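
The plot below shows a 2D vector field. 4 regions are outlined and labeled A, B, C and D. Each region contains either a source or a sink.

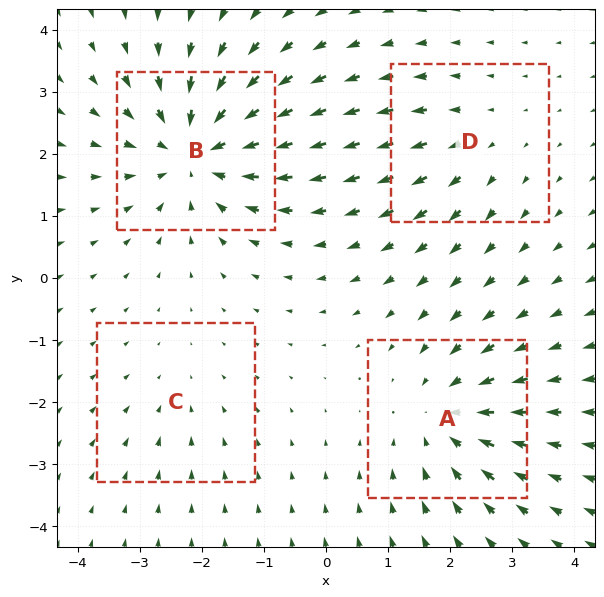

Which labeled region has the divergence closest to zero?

C

Divergence at each region's feature centre — A: about -4, B: about -6, C: about -2, D: about +3. Region C is closest to zero.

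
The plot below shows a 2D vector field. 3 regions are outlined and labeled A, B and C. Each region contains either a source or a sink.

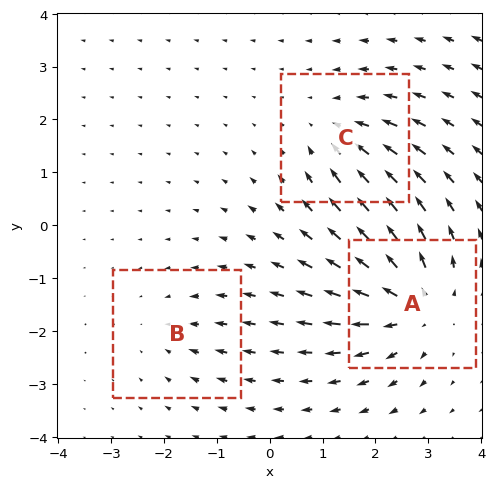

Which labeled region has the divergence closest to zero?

B

Divergence at each region's feature centre — A: about +5, B: about -2, C: about -3. Region B is closest to zero.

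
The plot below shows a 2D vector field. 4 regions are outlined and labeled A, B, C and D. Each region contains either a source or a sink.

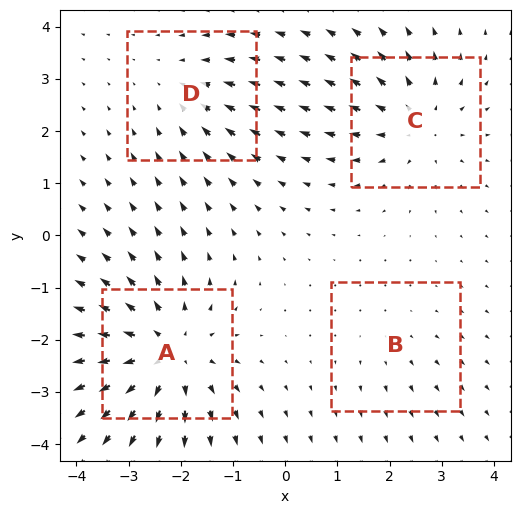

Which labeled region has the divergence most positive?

A

Divergence at each region's feature centre — A: about +6, B: about +2, C: about +4, D: about -3. Region A is most positive.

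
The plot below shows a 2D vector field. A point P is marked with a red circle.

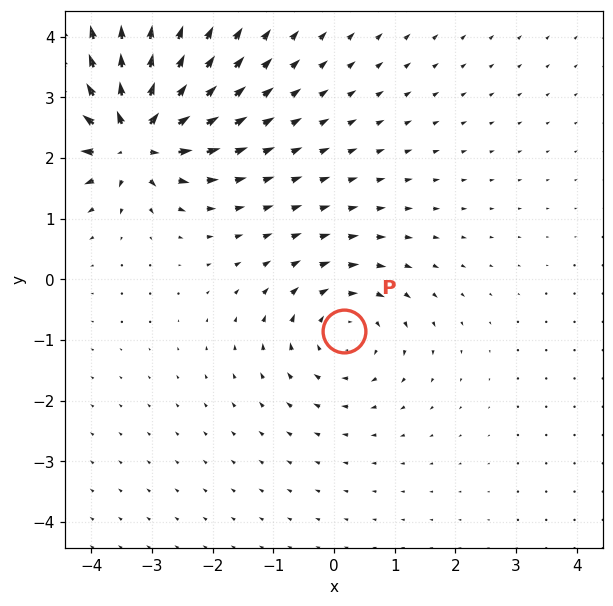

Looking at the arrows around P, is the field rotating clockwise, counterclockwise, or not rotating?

clockwise

Near P at (0.2, -0.8) the arrows circulate clockwise. The curl (z-component) there is about -3; negative curl means clockwise rotation.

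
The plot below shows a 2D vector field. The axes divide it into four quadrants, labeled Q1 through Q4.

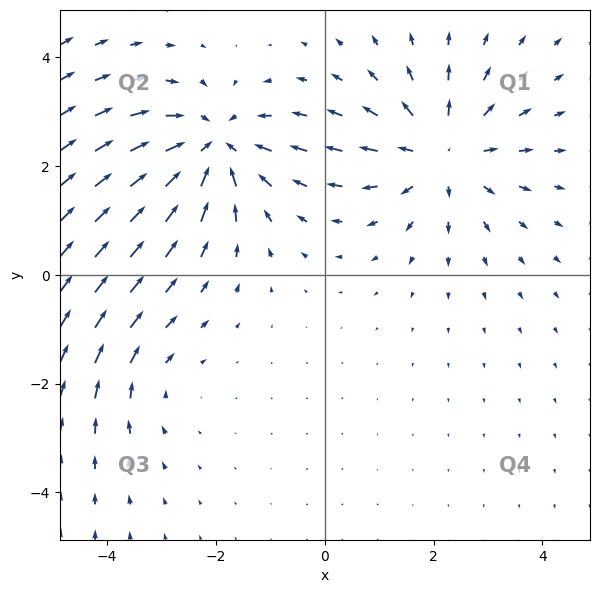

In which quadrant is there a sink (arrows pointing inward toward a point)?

The sink sits at approximately (-2.0, 2.4), which lies in quadrant Q2. The divergence there is about -5, negative as expected for a sink.

Q2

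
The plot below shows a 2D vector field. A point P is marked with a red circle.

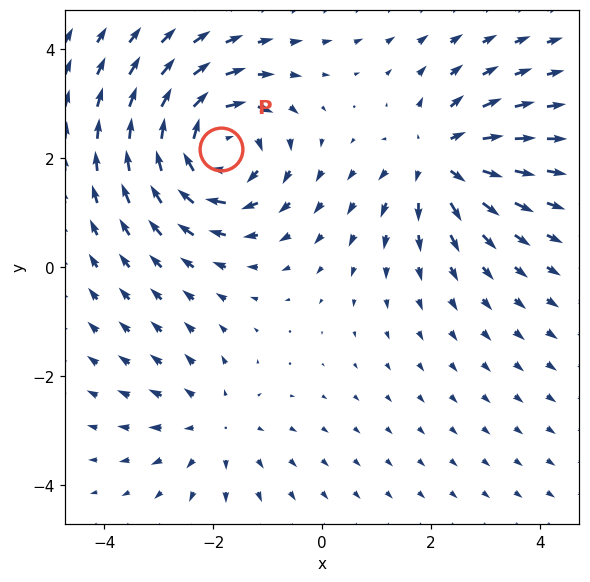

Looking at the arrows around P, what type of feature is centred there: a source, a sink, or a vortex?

At P (-1.9, 2.2) the arrows circulate clockwise. Divergence ≈0, curl about -5 — near-zero divergence with nonzero curl is a vortex.

vortex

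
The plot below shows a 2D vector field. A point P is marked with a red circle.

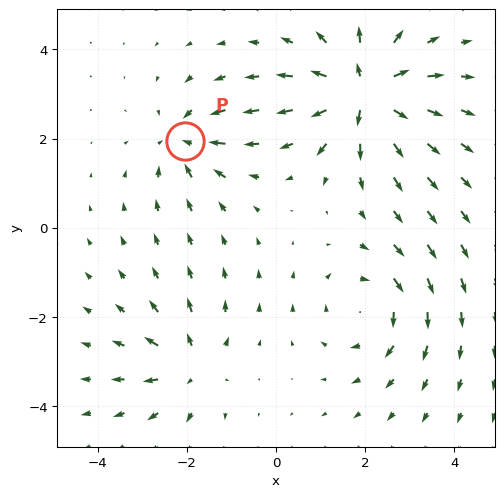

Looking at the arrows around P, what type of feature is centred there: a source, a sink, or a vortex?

At P (-2.0, 1.9) the arrows converge inward. Divergence about -4, curl ≈0 — negative divergence with near-zero curl is a sink.

sink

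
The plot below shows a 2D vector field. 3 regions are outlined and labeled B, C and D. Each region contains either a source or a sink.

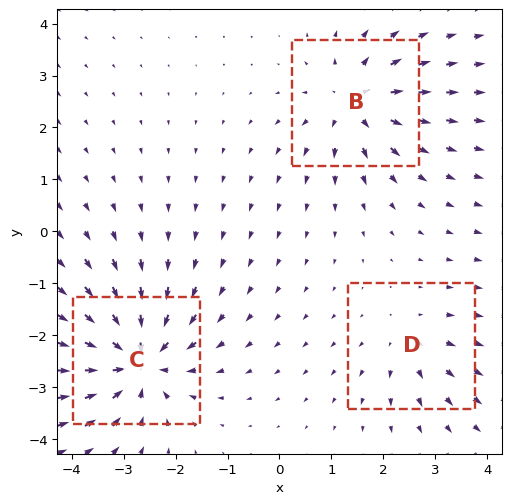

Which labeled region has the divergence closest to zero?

D

Divergence at each region's feature centre — B: about +4, C: about -6, D: about +3. Region D is closest to zero.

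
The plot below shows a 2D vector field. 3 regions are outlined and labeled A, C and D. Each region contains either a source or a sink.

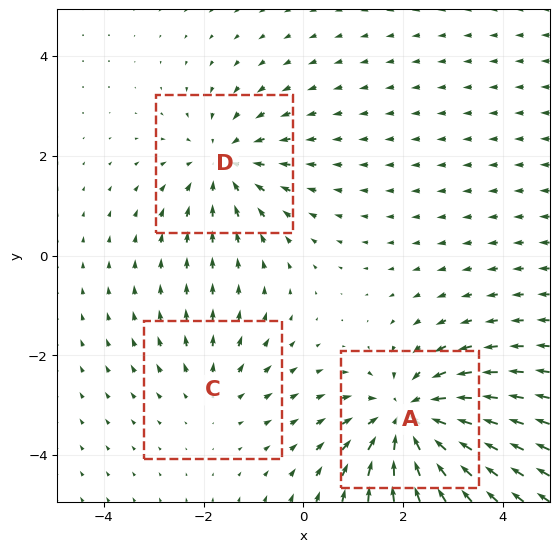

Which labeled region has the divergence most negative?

Divergence at each region's feature centre — A: about -5, C: about +2, D: about -3. Region A is most negative.

A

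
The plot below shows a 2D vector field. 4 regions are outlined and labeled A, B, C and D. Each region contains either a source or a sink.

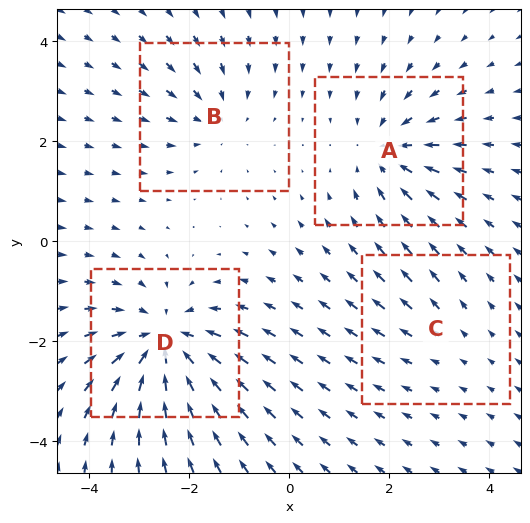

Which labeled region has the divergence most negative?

D

Divergence at each region's feature centre — A: about -4, B: about -3, C: about +2, D: about -6. Region D is most negative.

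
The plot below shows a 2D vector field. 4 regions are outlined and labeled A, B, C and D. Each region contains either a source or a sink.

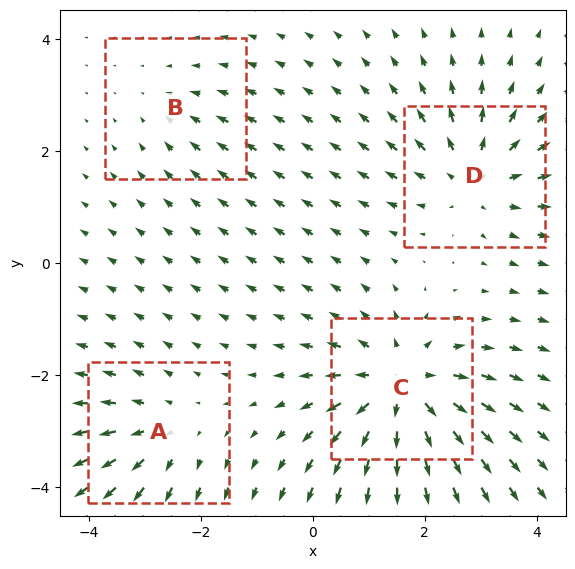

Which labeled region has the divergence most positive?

C

Divergence at each region's feature centre — A: about +3, B: about -2, C: about +6, D: about +5. Region C is most positive.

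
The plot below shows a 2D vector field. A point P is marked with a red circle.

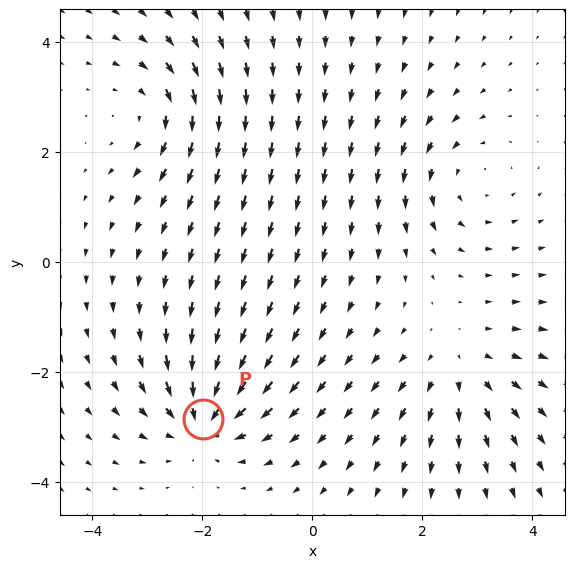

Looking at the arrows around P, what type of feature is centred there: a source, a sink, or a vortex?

sink

At P (-2.0, -2.9) the arrows converge inward. Divergence about -6, curl ≈0 — negative divergence with near-zero curl is a sink.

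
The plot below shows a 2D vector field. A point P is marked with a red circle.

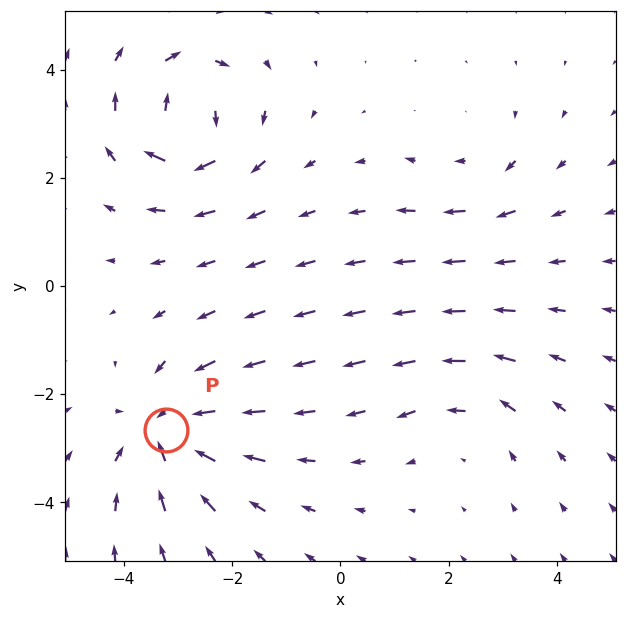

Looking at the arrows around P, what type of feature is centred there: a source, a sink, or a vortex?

At P (-3.2, -2.7) the arrows converge inward. Divergence about -5, curl ≈0 — negative divergence with near-zero curl is a sink.

sink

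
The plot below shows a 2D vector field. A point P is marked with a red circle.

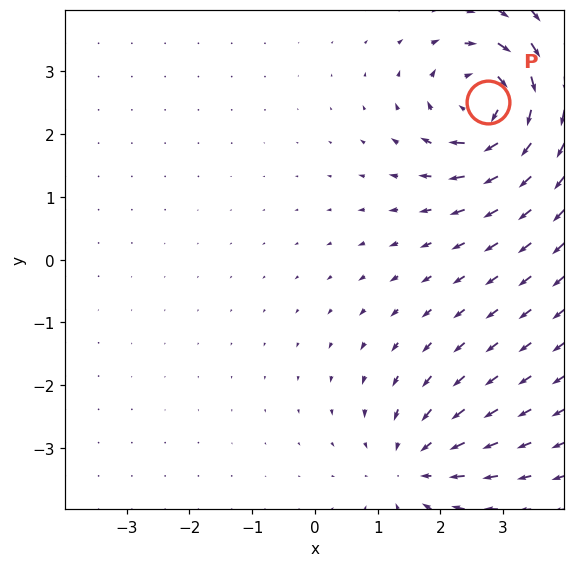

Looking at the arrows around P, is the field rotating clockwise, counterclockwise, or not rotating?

clockwise

Near P at (2.8, 2.5) the arrows circulate clockwise. The curl (z-component) there is about -5; negative curl means clockwise rotation.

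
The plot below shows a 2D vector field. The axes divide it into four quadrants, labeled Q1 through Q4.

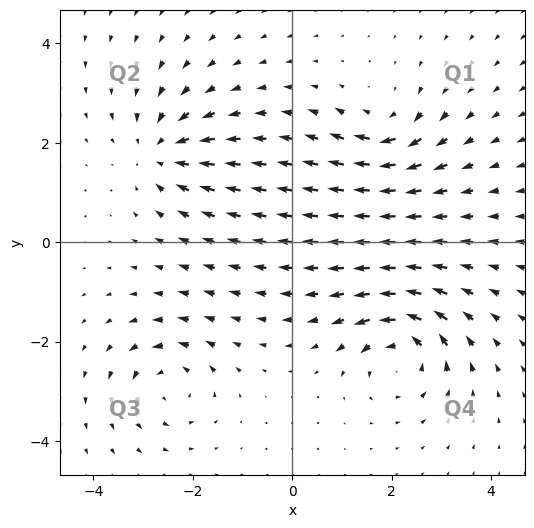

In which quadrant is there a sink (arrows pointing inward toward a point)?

The sink sits at approximately (-2.6, 1.8), which lies in quadrant Q2. The divergence there is about -5, negative as expected for a sink.

Q2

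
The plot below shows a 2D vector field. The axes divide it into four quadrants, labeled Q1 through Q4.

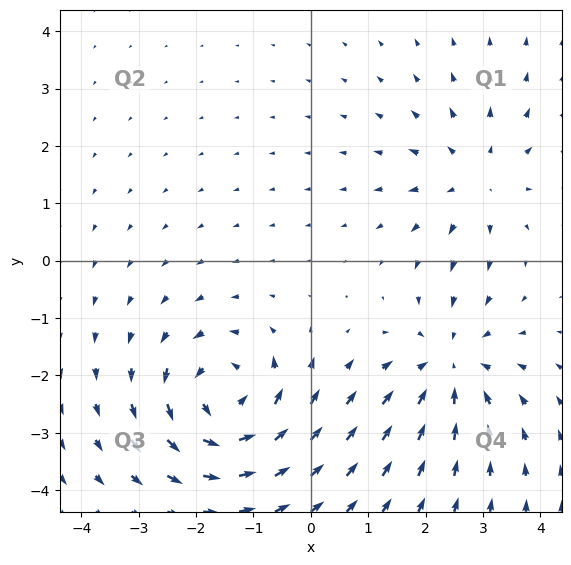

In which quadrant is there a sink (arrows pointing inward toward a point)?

The sink sits at approximately (2.4, -1.8), which lies in quadrant Q4. The divergence there is about -4, negative as expected for a sink.

Q4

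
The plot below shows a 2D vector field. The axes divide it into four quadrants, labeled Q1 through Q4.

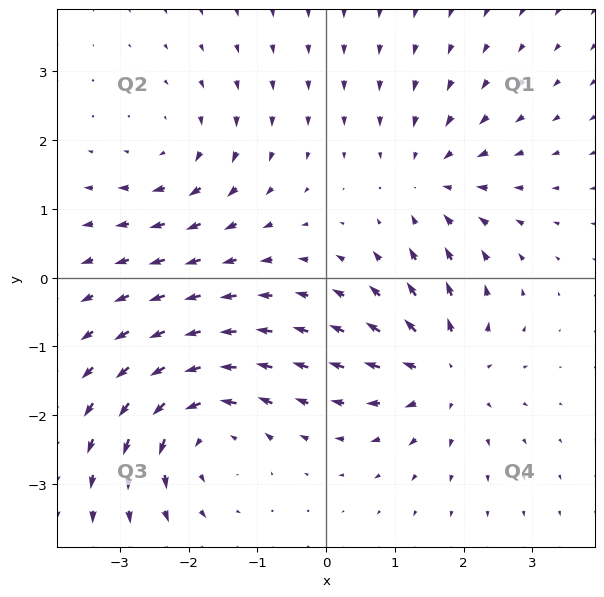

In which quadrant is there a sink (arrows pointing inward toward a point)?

The sink sits at approximately (1.5, 1.4), which lies in quadrant Q1. The divergence there is about -4, negative as expected for a sink.

Q1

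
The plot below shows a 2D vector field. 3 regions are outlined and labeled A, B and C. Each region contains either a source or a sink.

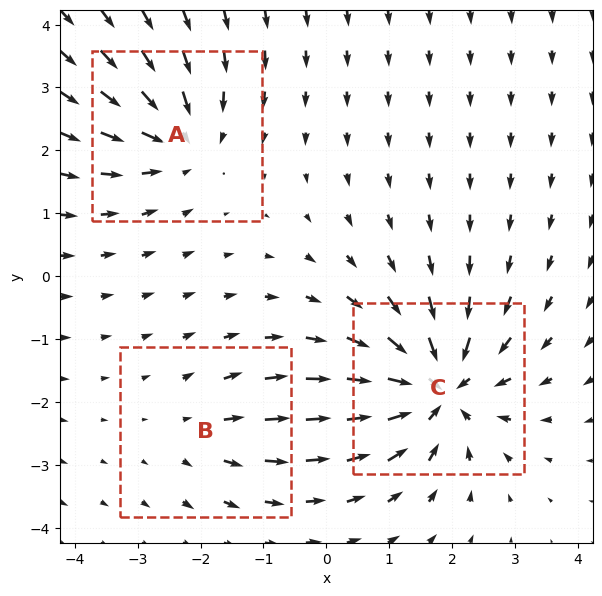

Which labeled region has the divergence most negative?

C

Divergence at each region's feature centre — A: about -4, B: about +2, C: about -6. Region C is most negative.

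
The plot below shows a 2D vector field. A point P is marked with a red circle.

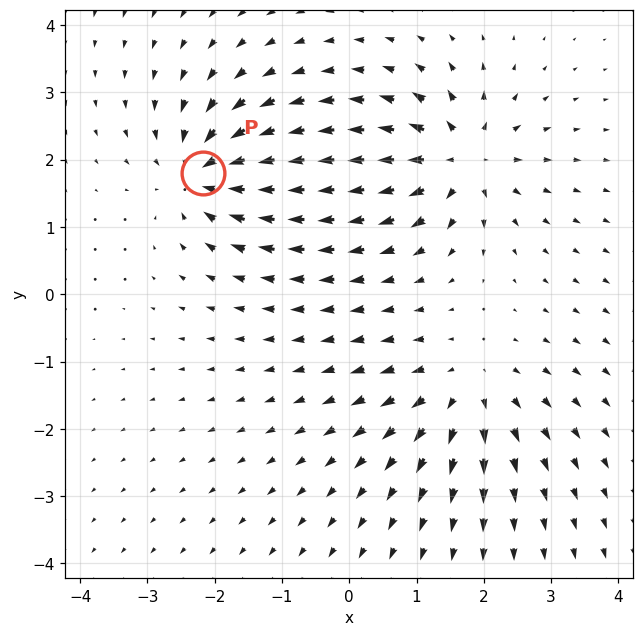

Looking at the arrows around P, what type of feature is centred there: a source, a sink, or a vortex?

At P (-2.2, 1.8) the arrows converge inward. Divergence about -5, curl ≈0 — negative divergence with near-zero curl is a sink.

sink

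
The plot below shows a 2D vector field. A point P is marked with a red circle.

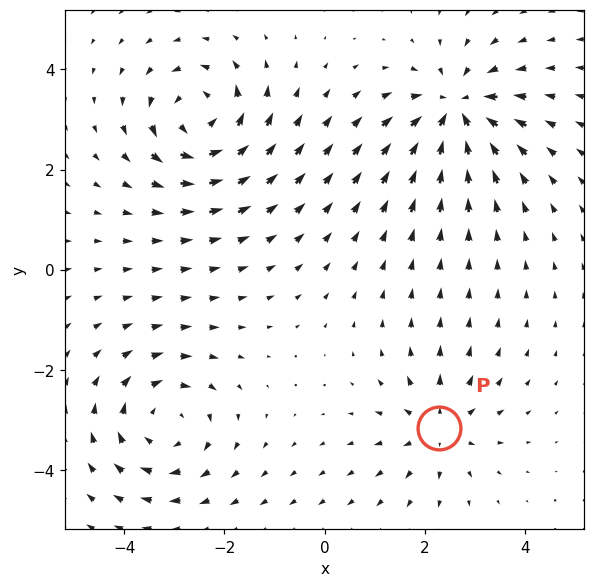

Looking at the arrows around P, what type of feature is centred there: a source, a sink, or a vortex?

At P (2.3, -3.2) the arrows spread outward. Divergence about +4, curl ≈0 — positive divergence with near-zero curl is a source.

source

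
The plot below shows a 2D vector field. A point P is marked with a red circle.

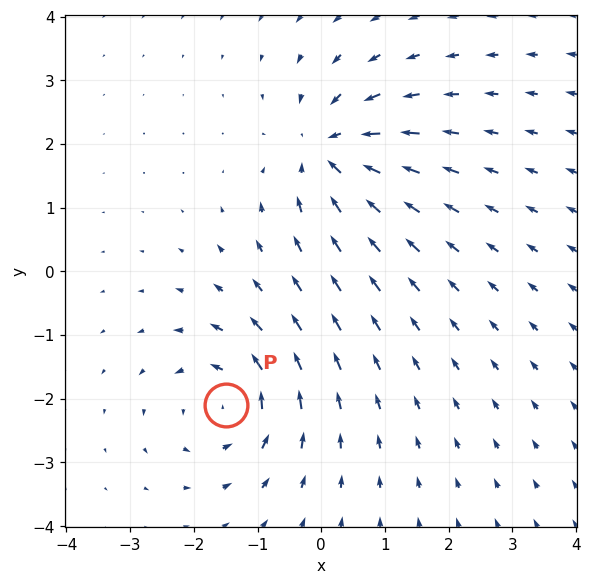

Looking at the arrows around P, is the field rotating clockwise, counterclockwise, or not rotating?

Near P at (-1.5, -2.1) the arrows circulate counterclockwise. The curl (z-component) there is about +5; positive curl means counterclockwise rotation.

counterclockwise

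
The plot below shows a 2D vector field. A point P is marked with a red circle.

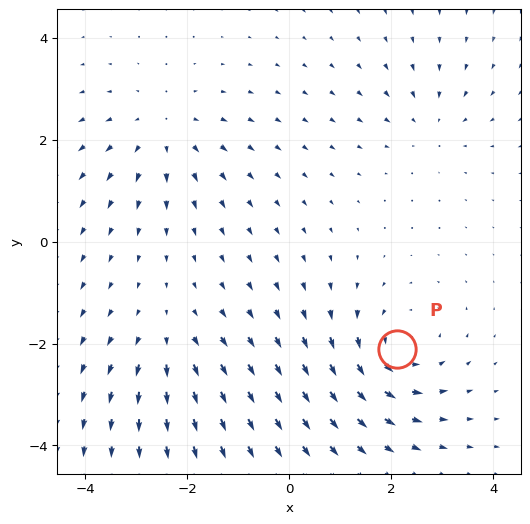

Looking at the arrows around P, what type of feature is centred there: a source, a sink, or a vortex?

At P (2.1, -2.1) the arrows circulate counterclockwise. Divergence ≈0, curl about +5 — near-zero divergence with nonzero curl is a vortex.

vortex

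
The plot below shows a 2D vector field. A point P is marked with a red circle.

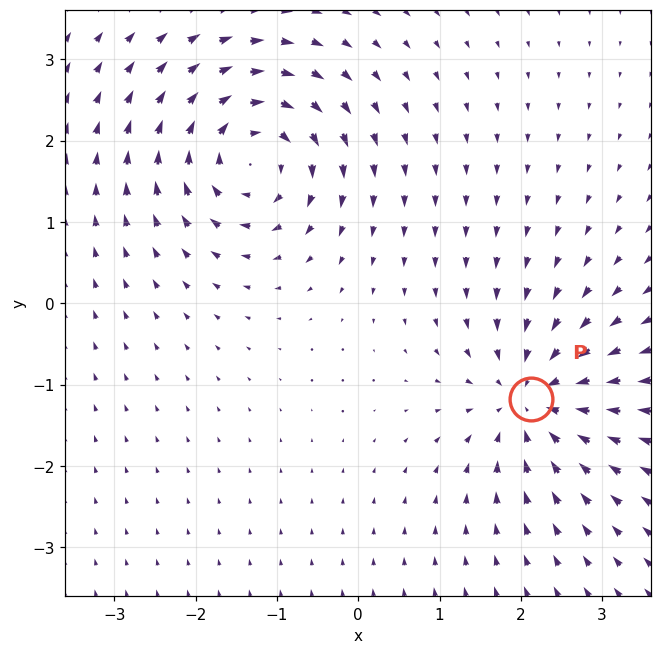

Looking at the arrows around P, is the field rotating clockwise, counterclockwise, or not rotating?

Near P at (2.1, -1.2) the arrows show no circulation. The curl there is ≈0.

not rotating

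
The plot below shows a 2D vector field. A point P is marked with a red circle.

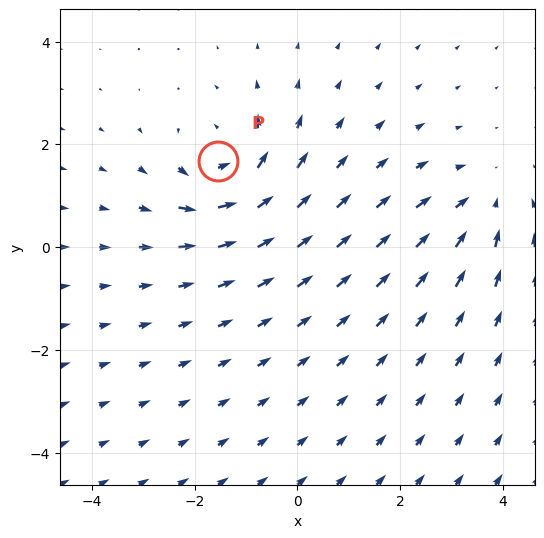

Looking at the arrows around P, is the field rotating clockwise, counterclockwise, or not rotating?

Near P at (-1.5, 1.7) the arrows circulate counterclockwise. The curl (z-component) there is about +4; positive curl means counterclockwise rotation.

counterclockwise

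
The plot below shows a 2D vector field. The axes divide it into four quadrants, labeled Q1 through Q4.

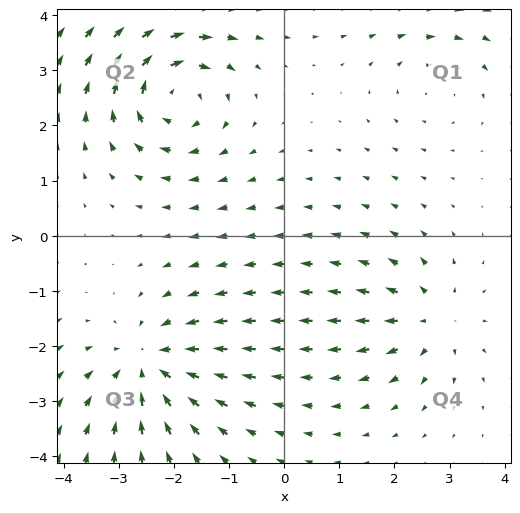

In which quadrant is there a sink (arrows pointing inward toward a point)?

Q3

The sink sits at approximately (-2.4, -2.3), which lies in quadrant Q3. The divergence there is about -5, negative as expected for a sink.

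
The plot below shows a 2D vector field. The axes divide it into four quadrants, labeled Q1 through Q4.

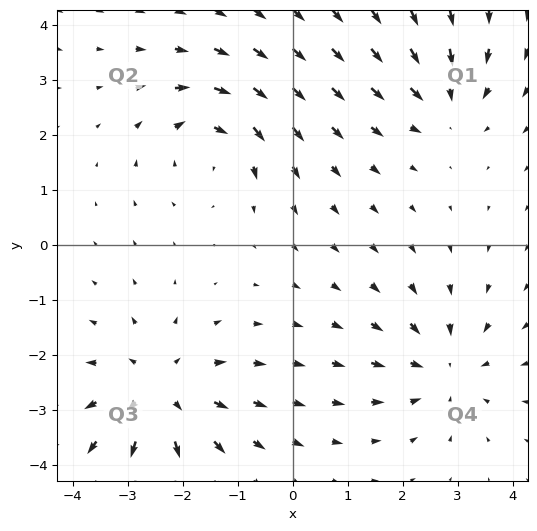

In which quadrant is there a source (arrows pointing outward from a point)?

Q3

The source sits at approximately (-2.4, -2.7), which lies in quadrant Q3. The divergence there is about +4, positive as expected for a source.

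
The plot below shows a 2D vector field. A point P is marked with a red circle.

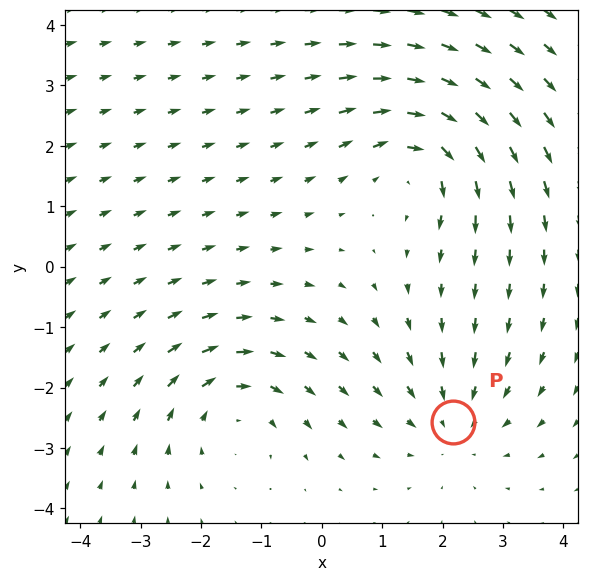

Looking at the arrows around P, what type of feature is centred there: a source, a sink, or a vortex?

At P (2.2, -2.6) the arrows converge inward. Divergence about -3, curl ≈0 — negative divergence with near-zero curl is a sink.

sink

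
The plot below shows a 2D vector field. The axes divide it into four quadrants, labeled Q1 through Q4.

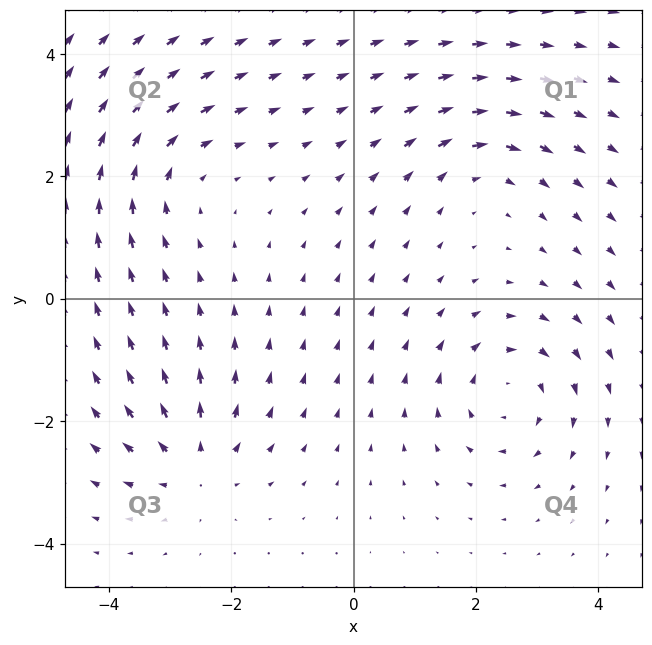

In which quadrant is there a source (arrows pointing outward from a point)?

Q3

The source sits at approximately (-2.6, -2.7), which lies in quadrant Q3. The divergence there is about +4, positive as expected for a source.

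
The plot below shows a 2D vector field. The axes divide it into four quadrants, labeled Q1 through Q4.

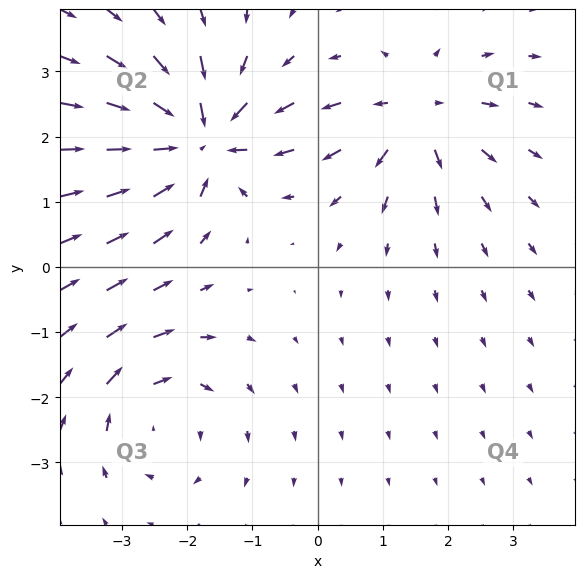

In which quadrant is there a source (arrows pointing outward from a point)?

The source sits at approximately (1.5, 2.3), which lies in quadrant Q1. The divergence there is about +4, positive as expected for a source.

Q1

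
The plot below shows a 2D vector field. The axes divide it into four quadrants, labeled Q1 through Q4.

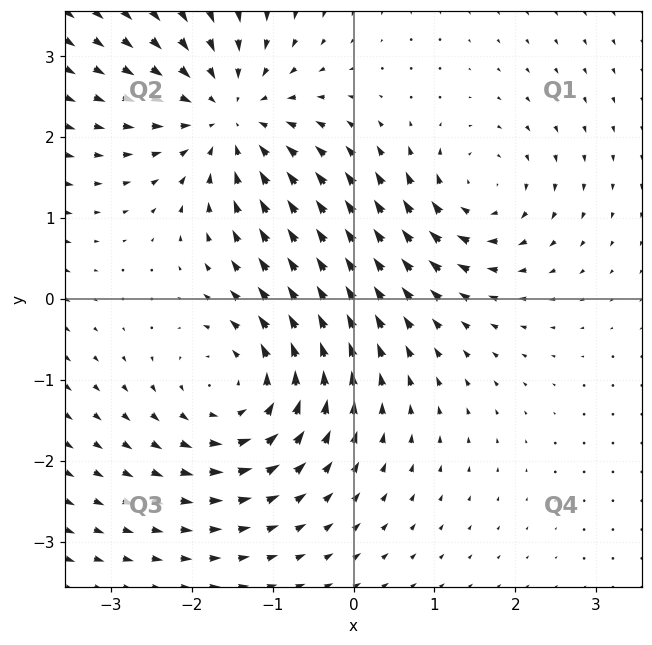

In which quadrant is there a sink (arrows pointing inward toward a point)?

Q2

The sink sits at approximately (-1.5, 2.3), which lies in quadrant Q2. The divergence there is about -4, negative as expected for a sink.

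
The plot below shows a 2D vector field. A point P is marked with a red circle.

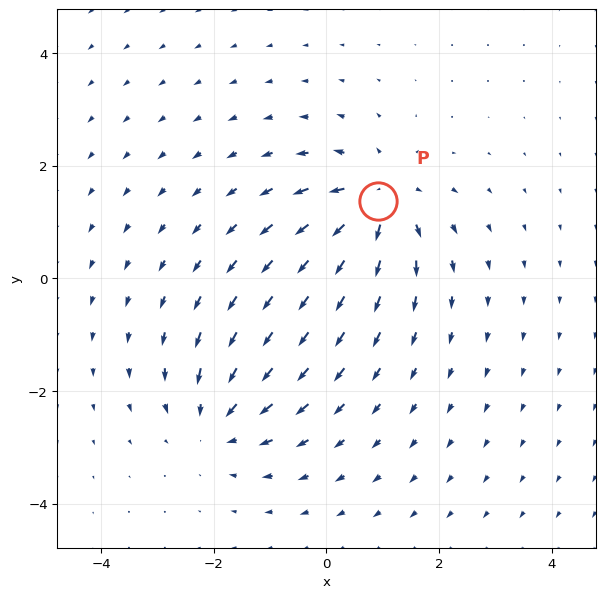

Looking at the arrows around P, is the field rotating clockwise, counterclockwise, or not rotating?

not rotating

Near P at (0.9, 1.4) the arrows show no circulation. The curl there is ≈0.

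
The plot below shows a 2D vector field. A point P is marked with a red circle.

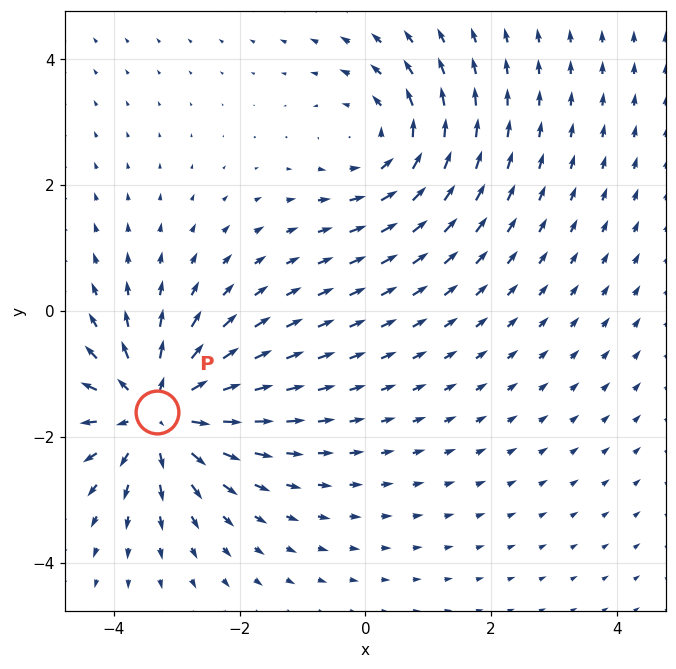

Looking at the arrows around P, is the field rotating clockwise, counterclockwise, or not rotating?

not rotating

Near P at (-3.3, -1.6) the arrows show no circulation. The curl there is ≈0.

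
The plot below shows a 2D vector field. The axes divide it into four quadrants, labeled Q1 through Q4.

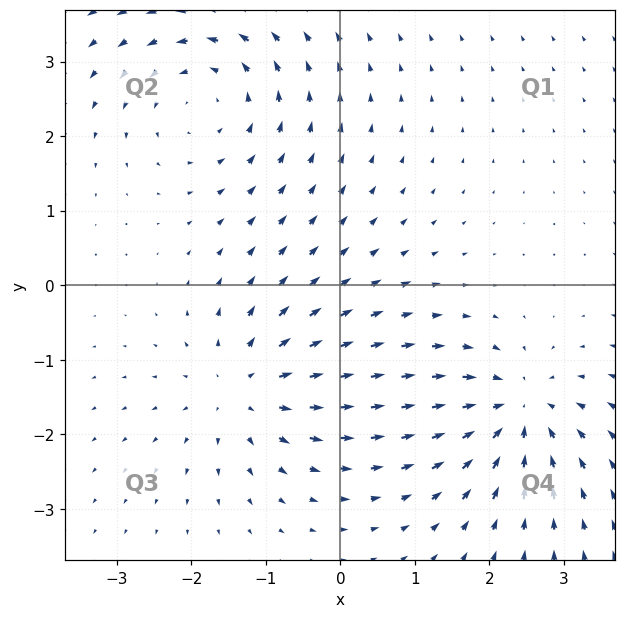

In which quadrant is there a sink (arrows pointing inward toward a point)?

The sink sits at approximately (2.4, -1.7), which lies in quadrant Q4. The divergence there is about -6, negative as expected for a sink.

Q4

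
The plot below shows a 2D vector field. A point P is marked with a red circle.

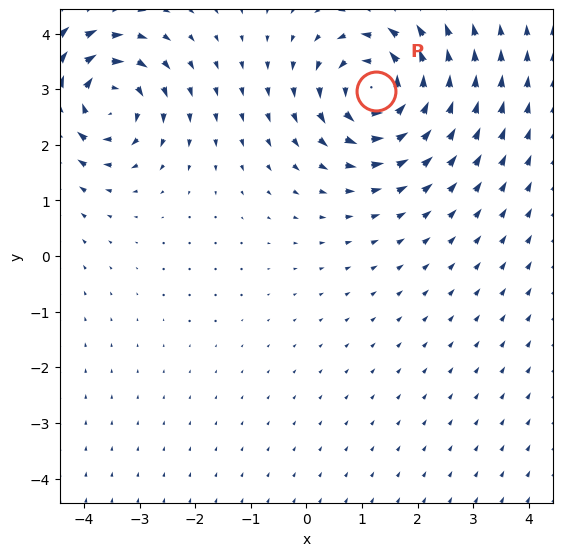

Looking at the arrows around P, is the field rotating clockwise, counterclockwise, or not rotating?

counterclockwise

Near P at (1.3, 3.0) the arrows circulate counterclockwise. The curl (z-component) there is about +4; positive curl means counterclockwise rotation.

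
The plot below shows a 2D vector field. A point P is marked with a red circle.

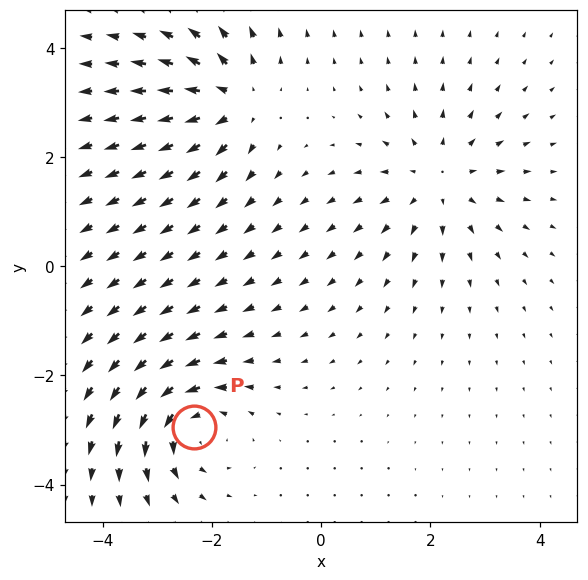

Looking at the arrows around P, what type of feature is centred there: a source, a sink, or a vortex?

At P (-2.3, -2.9) the arrows circulate counterclockwise. Divergence ≈0, curl about +6 — near-zero divergence with nonzero curl is a vortex.

vortex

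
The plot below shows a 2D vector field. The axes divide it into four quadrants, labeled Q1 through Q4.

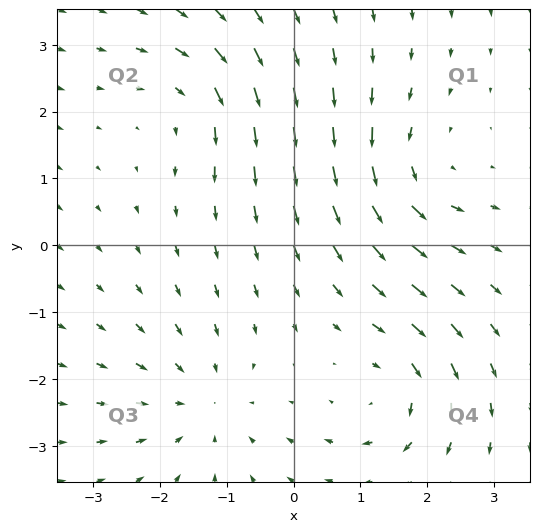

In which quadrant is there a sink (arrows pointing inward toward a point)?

The sink sits at approximately (-1.4, -2.4), which lies in quadrant Q3. The divergence there is about -3, negative as expected for a sink.

Q3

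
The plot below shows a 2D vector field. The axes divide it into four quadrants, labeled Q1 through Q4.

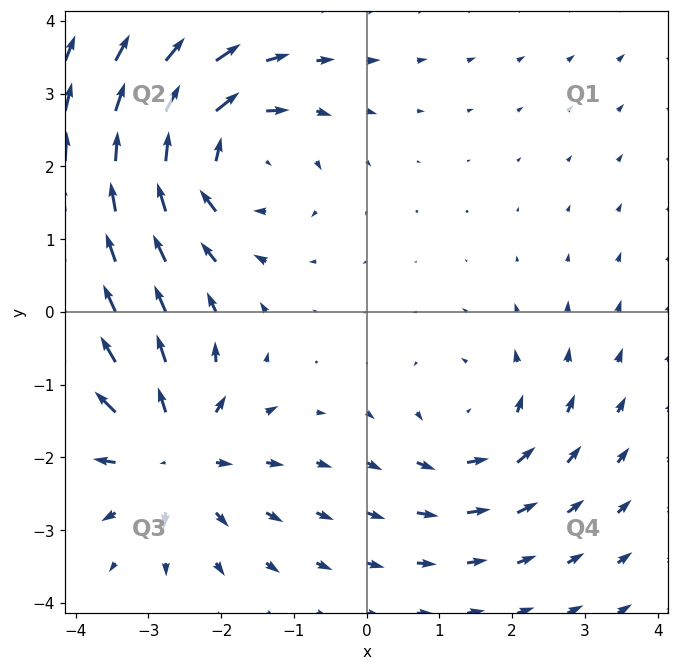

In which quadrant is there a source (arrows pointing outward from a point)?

Q3

The source sits at approximately (-2.7, -1.9), which lies in quadrant Q3. The divergence there is about +5, positive as expected for a source.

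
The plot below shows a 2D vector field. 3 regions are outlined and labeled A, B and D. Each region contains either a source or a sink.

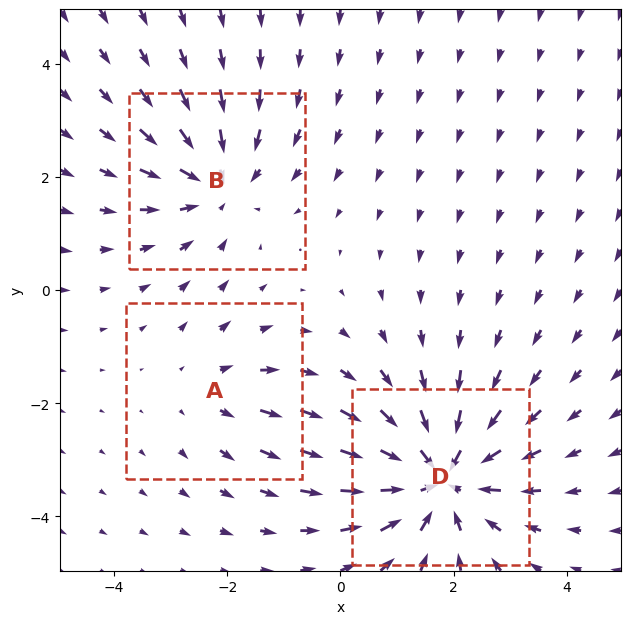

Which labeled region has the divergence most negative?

D

Divergence at each region's feature centre — A: about +2, B: about -3, D: about -4. Region D is most negative.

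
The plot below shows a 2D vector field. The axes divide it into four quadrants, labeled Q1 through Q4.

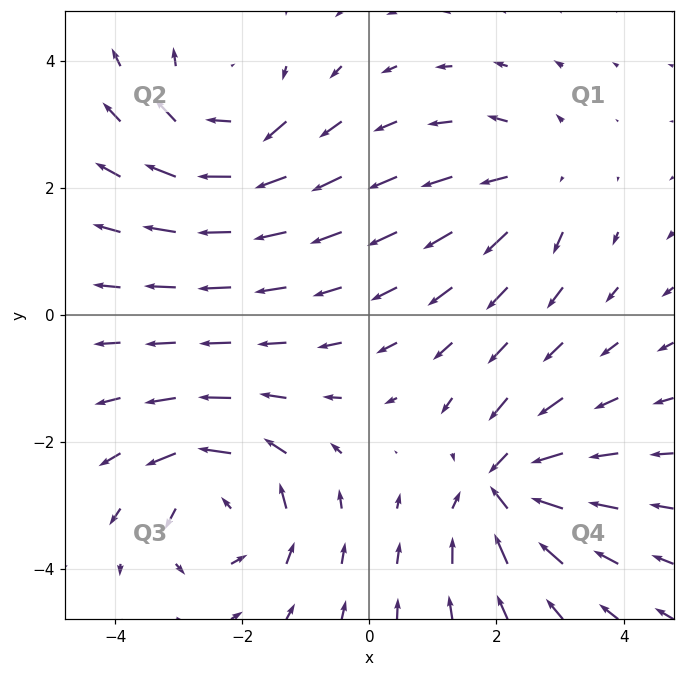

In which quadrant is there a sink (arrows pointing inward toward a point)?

The sink sits at approximately (2.1, -2.7), which lies in quadrant Q4. The divergence there is about -6, negative as expected for a sink.

Q4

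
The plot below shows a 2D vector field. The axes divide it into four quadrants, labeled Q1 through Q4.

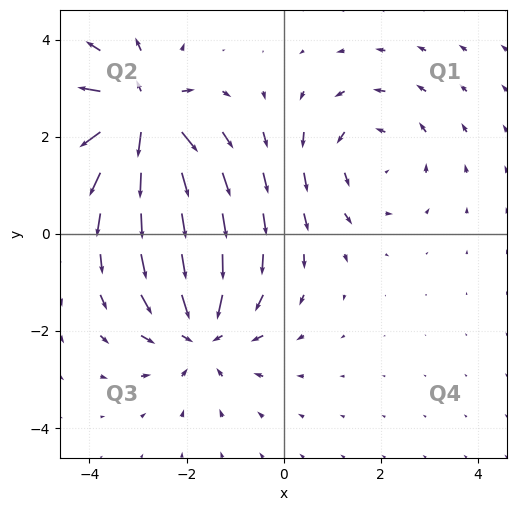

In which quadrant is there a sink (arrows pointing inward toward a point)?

Q3

The sink sits at approximately (-1.7, -2.0), which lies in quadrant Q3. The divergence there is about -4, negative as expected for a sink.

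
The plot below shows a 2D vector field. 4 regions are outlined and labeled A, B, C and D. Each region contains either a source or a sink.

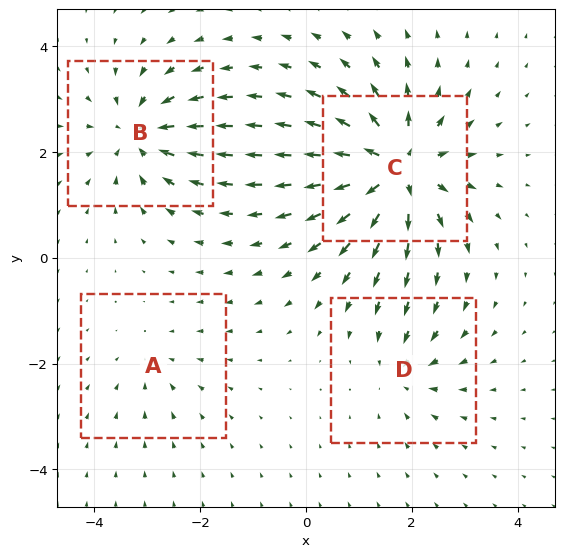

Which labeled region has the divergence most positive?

C

Divergence at each region's feature centre — A: about -2, B: about -6, C: about +9, D: about -4. Region C is most positive.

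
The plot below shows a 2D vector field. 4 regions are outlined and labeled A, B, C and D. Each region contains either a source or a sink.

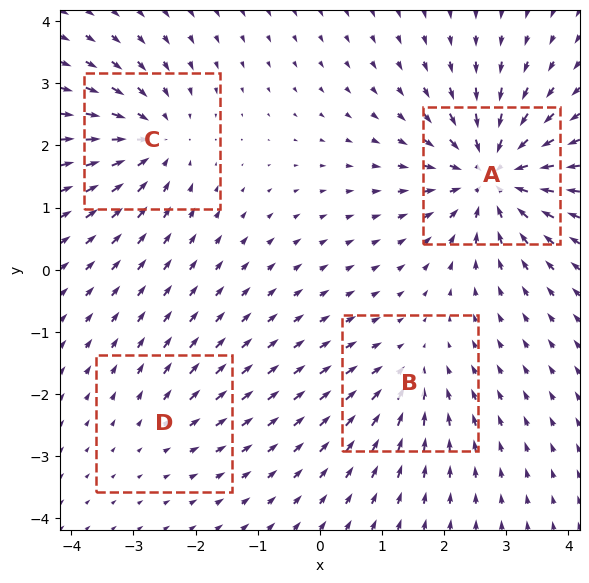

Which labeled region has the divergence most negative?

Divergence at each region's feature centre — A: about -8, B: about -4, C: about -6, D: about +2. Region A is most negative.

A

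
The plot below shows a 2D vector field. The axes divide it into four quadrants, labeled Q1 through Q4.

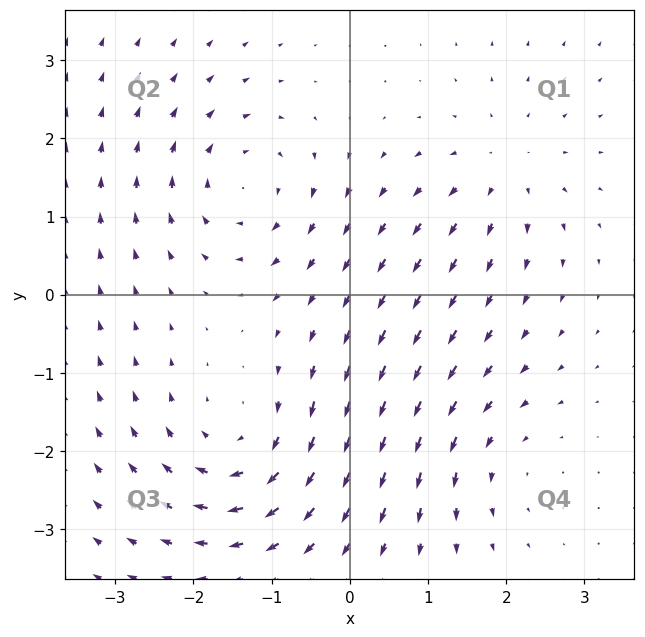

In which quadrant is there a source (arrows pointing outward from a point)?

The source sits at approximately (2.0, 1.6), which lies in quadrant Q1. The divergence there is about +3, positive as expected for a source.

Q1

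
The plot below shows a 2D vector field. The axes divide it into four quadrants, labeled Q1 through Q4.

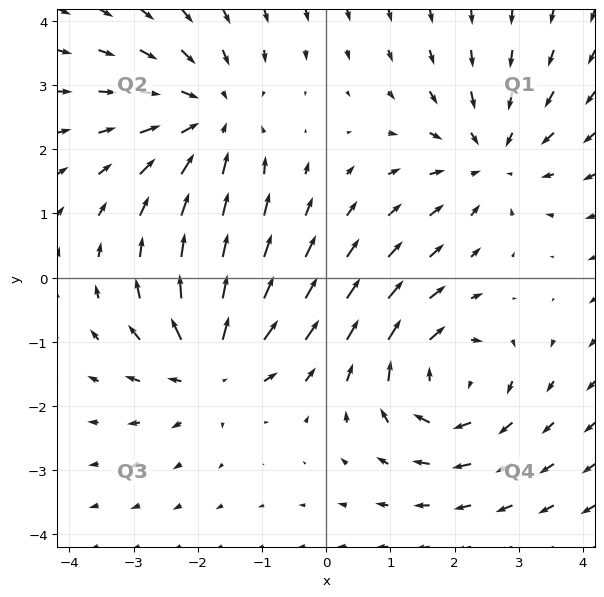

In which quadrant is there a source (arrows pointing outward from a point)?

Q3

The source sits at approximately (-1.8, -1.4), which lies in quadrant Q3. The divergence there is about +5, positive as expected for a source.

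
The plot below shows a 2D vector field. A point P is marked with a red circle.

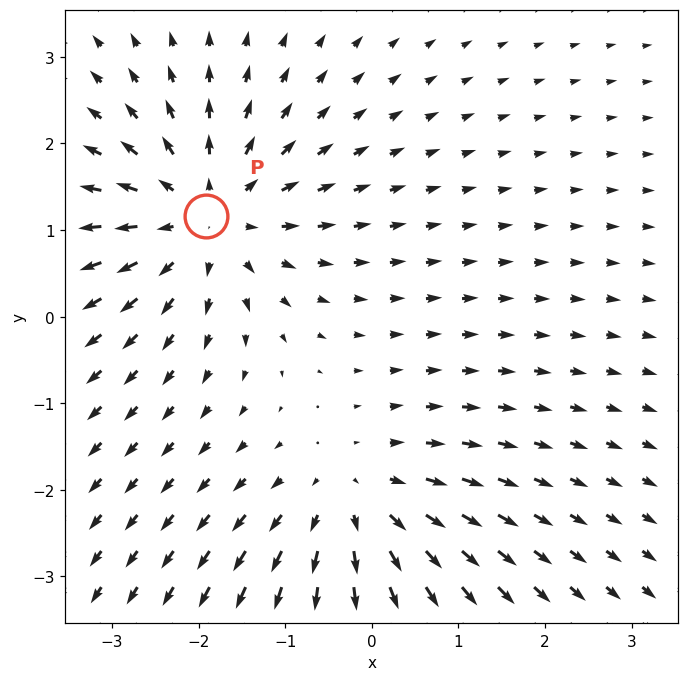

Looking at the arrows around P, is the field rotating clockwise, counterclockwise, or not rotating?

not rotating

Near P at (-1.9, 1.2) the arrows show no circulation. The curl there is ≈0.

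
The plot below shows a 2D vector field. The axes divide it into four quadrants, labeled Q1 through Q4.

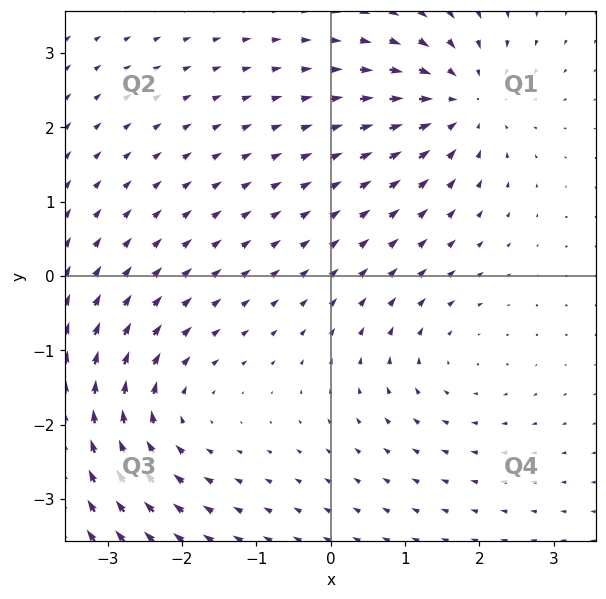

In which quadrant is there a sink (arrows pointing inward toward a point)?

The sink sits at approximately (1.8, 2.3), which lies in quadrant Q1. The divergence there is about -5, negative as expected for a sink.

Q1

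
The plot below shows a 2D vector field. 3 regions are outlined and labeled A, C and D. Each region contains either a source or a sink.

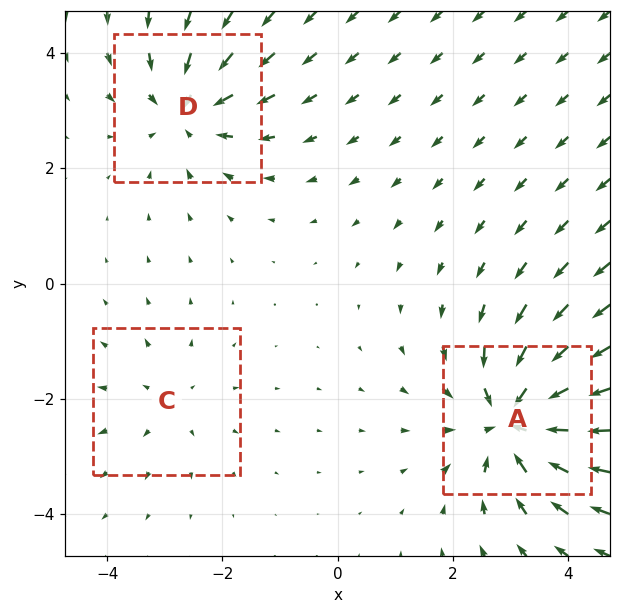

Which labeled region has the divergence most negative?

Divergence at each region's feature centre — A: about -5, C: about +2, D: about -4. Region A is most negative.

A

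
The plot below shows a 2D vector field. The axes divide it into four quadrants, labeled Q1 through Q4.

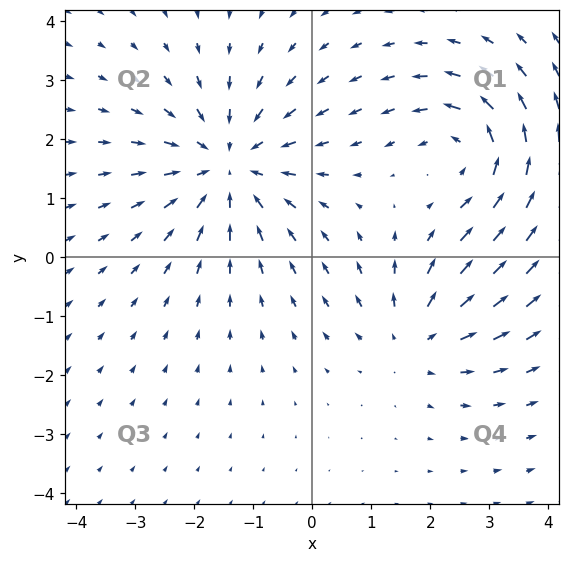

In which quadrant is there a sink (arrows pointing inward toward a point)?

Q2

The sink sits at approximately (-1.4, 1.6), which lies in quadrant Q2. The divergence there is about -4, negative as expected for a sink.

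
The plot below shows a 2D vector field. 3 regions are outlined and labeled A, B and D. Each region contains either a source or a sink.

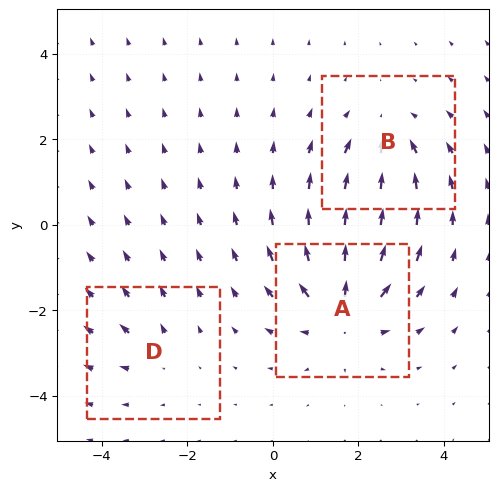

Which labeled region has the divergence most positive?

Divergence at each region's feature centre — A: about +4, B: about -3, D: about +2. Region A is most positive.

A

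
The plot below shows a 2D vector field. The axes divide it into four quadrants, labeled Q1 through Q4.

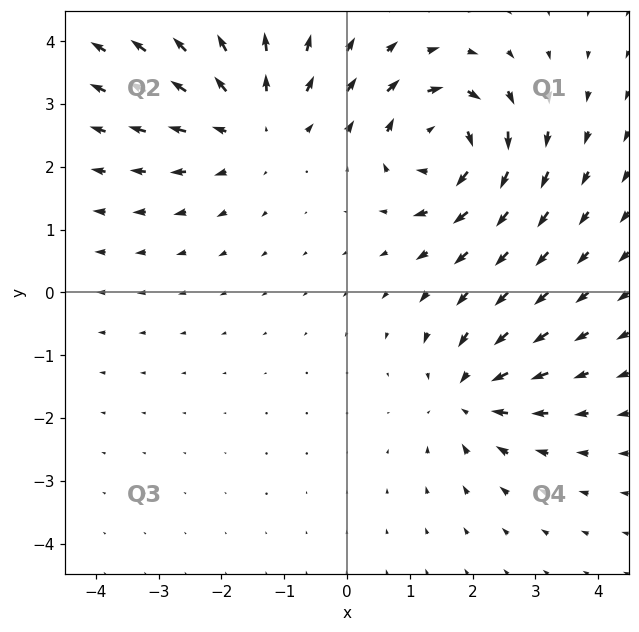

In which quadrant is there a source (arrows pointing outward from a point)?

The source sits at approximately (-1.5, 2.7), which lies in quadrant Q2. The divergence there is about +3, positive as expected for a source.

Q2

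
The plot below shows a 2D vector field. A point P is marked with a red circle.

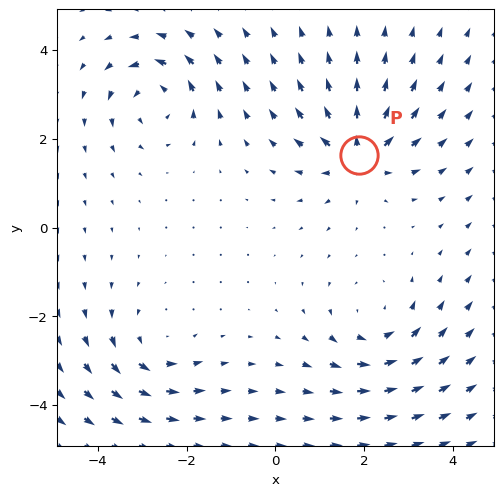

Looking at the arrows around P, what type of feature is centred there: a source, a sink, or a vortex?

source

At P (1.9, 1.6) the arrows spread outward. Divergence about +6, curl ≈0 — positive divergence with near-zero curl is a source.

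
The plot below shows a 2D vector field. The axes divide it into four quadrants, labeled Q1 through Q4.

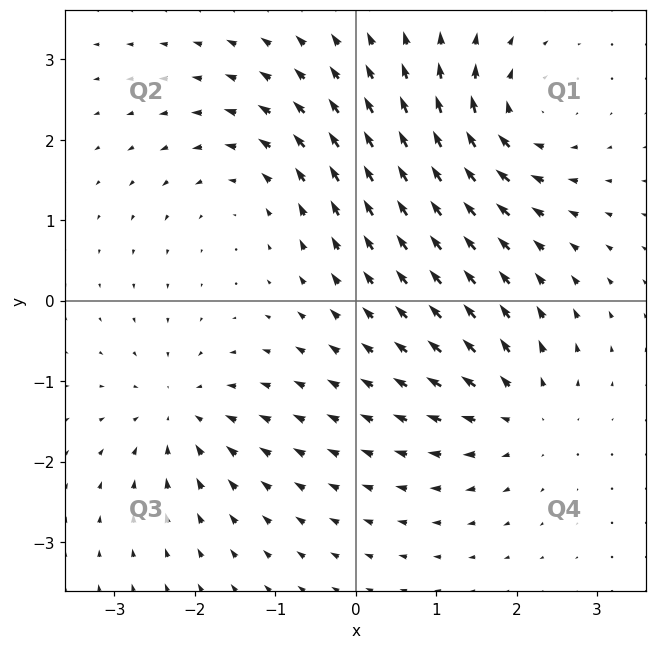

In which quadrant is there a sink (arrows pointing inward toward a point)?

The sink sits at approximately (-2.2, -1.4), which lies in quadrant Q3. The divergence there is about -5, negative as expected for a sink.

Q3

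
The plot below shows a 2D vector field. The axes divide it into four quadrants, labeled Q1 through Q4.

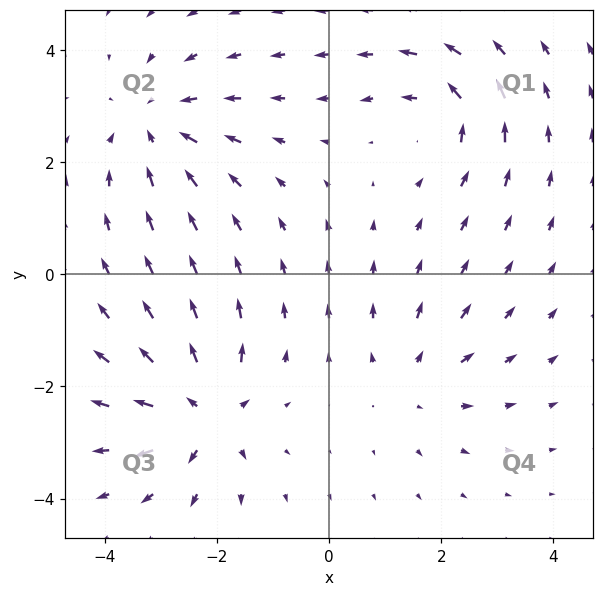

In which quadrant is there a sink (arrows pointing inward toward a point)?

The sink sits at approximately (-3.1, 2.7), which lies in quadrant Q2. The divergence there is about -4, negative as expected for a sink.

Q2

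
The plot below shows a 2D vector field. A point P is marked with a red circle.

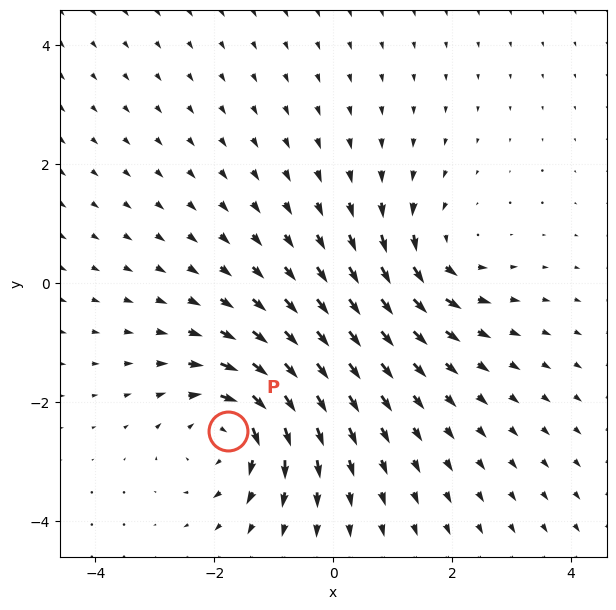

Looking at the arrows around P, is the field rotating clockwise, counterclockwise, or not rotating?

Near P at (-1.8, -2.5) the arrows circulate clockwise. The curl (z-component) there is about -6; negative curl means clockwise rotation.

clockwise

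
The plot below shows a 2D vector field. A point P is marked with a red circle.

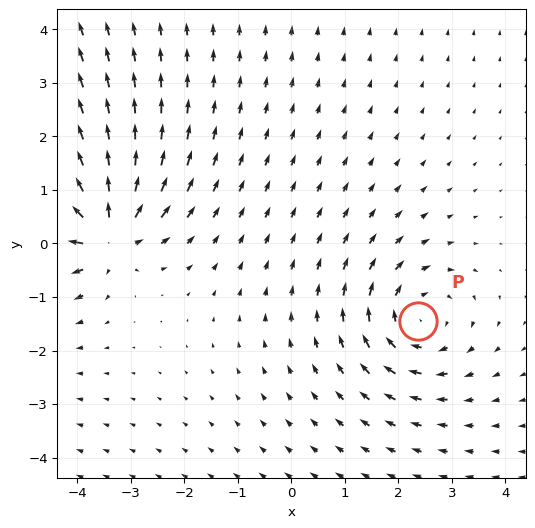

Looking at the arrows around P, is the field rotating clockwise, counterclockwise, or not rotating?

Near P at (2.4, -1.4) the arrows circulate clockwise. The curl (z-component) there is about -3; negative curl means clockwise rotation.

clockwise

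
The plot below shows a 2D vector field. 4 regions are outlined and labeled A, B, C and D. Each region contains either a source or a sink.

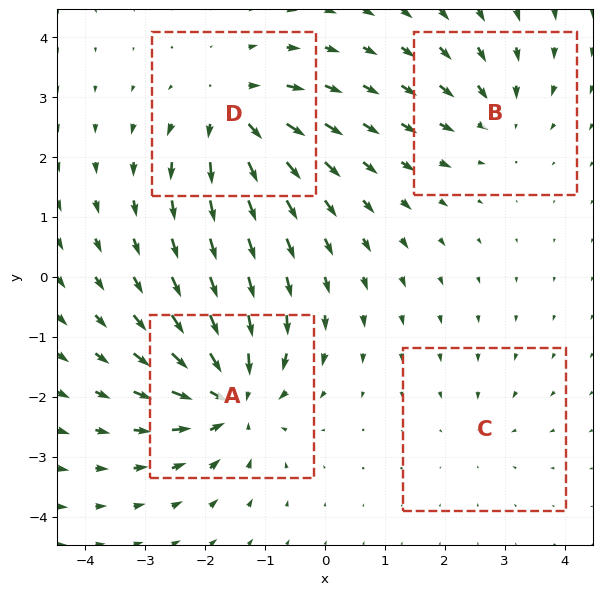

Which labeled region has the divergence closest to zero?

Divergence at each region's feature centre — A: about -8, B: about -4, C: about -2, D: about +6. Region C is closest to zero.

C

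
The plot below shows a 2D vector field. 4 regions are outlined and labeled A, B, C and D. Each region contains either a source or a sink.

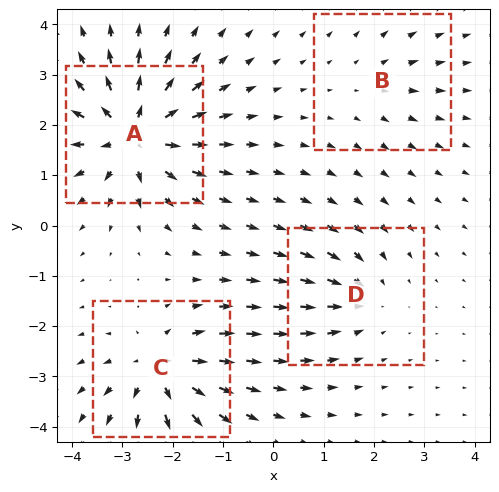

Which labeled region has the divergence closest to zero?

B

Divergence at each region's feature centre — A: about +9, B: about +3, C: about +7, D: about -4. Region B is closest to zero.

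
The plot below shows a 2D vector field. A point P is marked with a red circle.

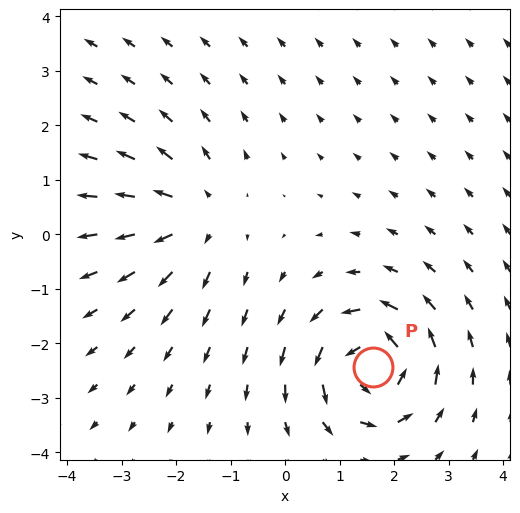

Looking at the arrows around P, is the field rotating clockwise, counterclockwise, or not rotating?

counterclockwise

Near P at (1.6, -2.4) the arrows circulate counterclockwise. The curl (z-component) there is about +5; positive curl means counterclockwise rotation.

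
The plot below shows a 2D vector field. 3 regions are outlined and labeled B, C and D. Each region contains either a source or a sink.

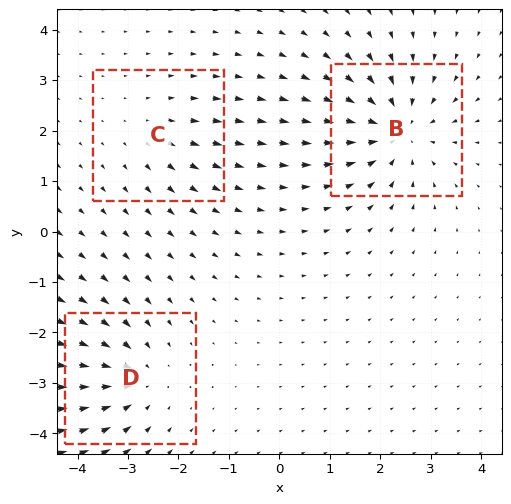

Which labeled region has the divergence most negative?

B

Divergence at each region's feature centre — B: about -5, C: about +2, D: about -3. Region B is most negative.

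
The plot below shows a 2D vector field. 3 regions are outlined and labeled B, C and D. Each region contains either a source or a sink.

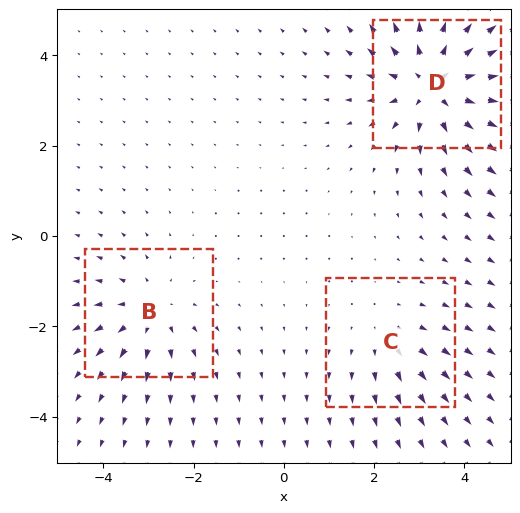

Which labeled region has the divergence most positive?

Divergence at each region's feature centre — B: about +3, C: about +2, D: about +5. Region D is most positive.

D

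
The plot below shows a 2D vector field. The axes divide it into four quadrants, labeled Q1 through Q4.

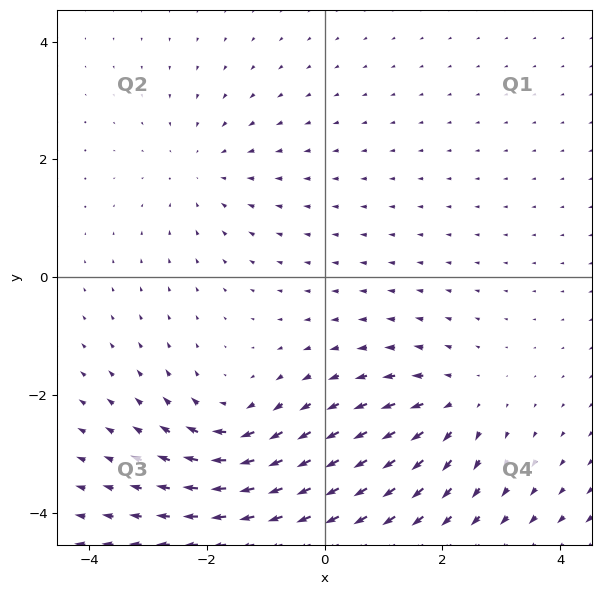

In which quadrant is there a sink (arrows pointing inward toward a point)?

The sink sits at approximately (-2.1, 1.8), which lies in quadrant Q2. The divergence there is about -2, negative as expected for a sink.

Q2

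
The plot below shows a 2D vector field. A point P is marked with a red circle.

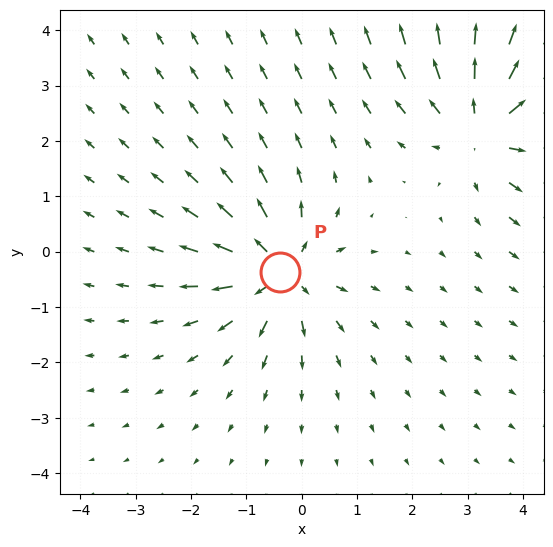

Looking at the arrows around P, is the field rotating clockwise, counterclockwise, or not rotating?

not rotating

Near P at (-0.4, -0.4) the arrows show no circulation. The curl there is ≈0.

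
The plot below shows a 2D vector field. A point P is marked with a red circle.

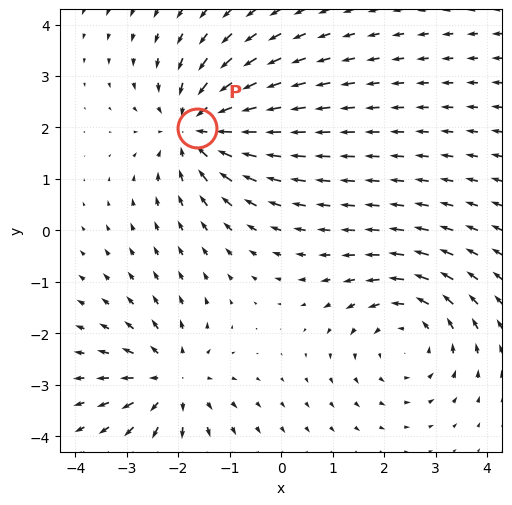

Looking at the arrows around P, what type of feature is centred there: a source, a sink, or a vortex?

sink

At P (-1.6, 2.0) the arrows converge inward. Divergence about -4, curl ≈0 — negative divergence with near-zero curl is a sink.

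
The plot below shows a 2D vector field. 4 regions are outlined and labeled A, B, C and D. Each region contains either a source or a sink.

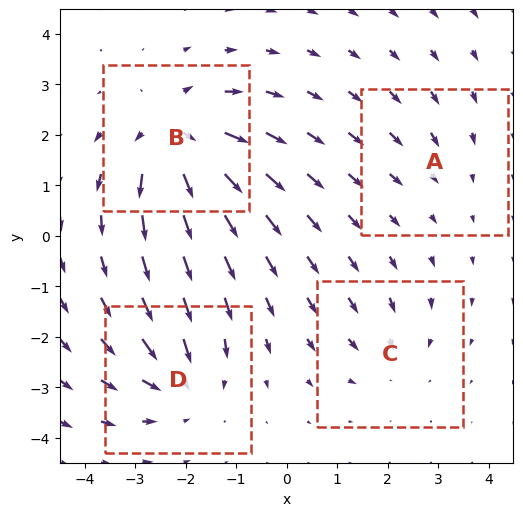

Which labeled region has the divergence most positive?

B

Divergence at each region's feature centre — A: about -2, B: about +7, C: about -3, D: about -5. Region B is most positive.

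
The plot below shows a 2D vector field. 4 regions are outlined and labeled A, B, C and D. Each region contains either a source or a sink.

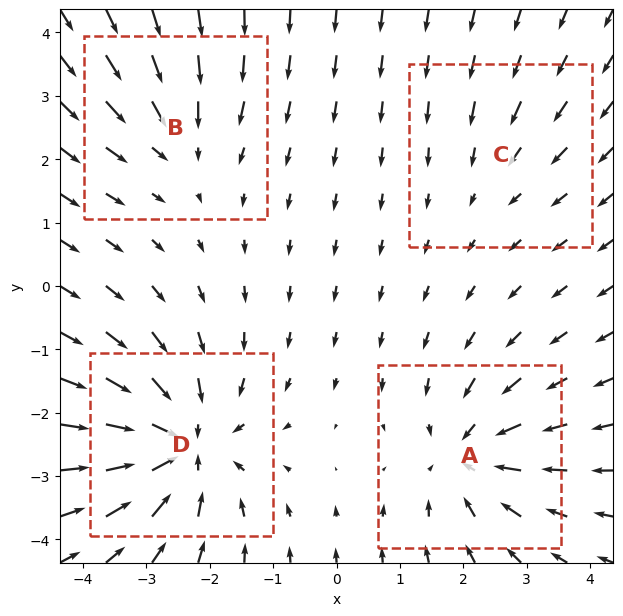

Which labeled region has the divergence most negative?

Divergence at each region's feature centre — A: about -5, B: about -3, C: about -2, D: about -6. Region D is most negative.

D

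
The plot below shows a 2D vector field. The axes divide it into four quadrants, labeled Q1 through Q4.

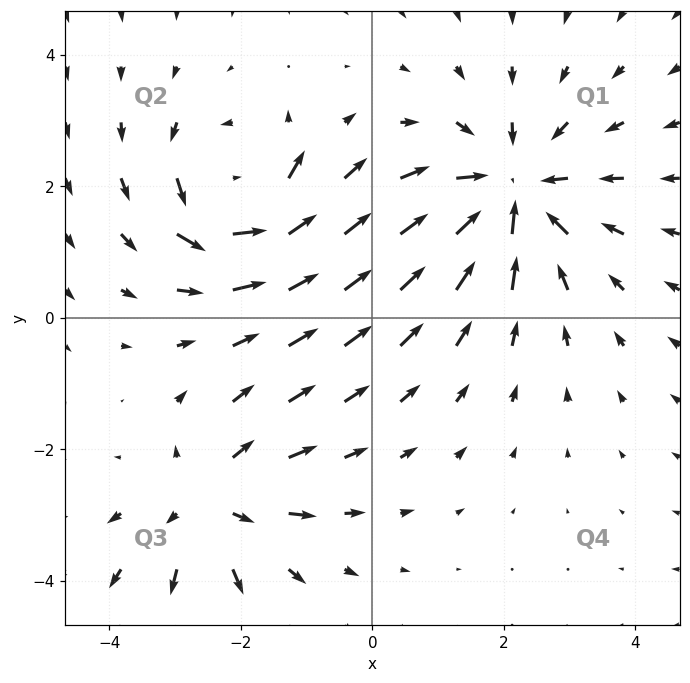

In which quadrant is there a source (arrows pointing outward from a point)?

The source sits at approximately (-2.5, -2.8), which lies in quadrant Q3. The divergence there is about +3, positive as expected for a source.

Q3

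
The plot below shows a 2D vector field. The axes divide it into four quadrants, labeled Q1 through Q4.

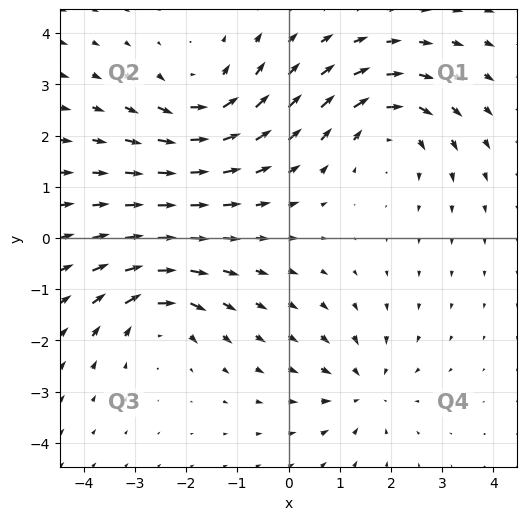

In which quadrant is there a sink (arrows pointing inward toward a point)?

Q4

The sink sits at approximately (1.5, -3.0), which lies in quadrant Q4. The divergence there is about -3, negative as expected for a sink.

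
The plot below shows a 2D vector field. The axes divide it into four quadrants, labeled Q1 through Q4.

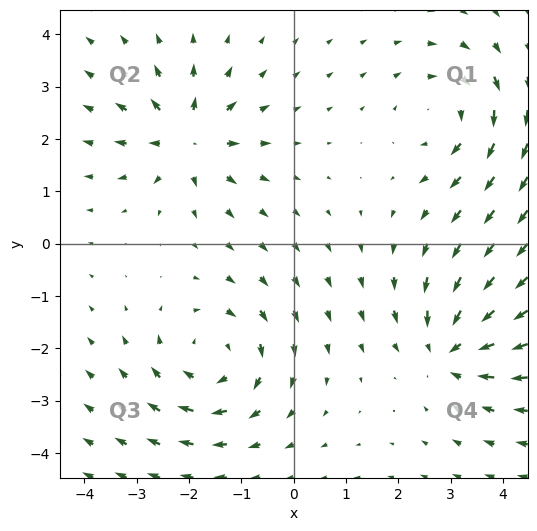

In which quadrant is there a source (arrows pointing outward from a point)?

The source sits at approximately (-2.0, 2.0), which lies in quadrant Q2. The divergence there is about +6, positive as expected for a source.

Q2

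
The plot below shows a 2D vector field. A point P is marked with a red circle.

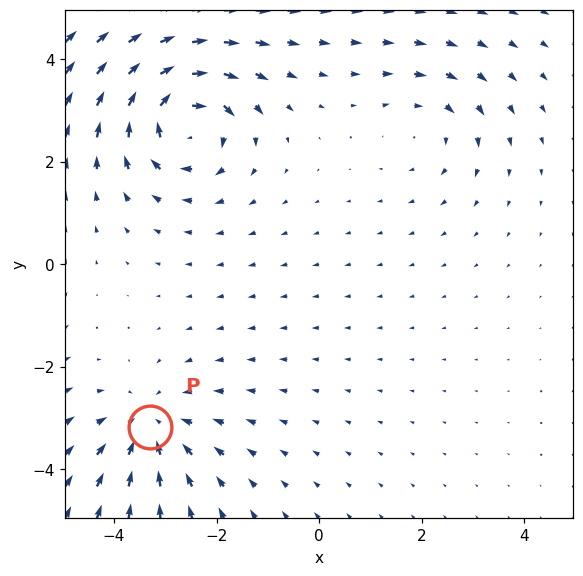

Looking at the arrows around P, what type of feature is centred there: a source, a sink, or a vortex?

sink

At P (-3.3, -3.2) the arrows converge inward. Divergence about -3, curl ≈0 — negative divergence with near-zero curl is a sink.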